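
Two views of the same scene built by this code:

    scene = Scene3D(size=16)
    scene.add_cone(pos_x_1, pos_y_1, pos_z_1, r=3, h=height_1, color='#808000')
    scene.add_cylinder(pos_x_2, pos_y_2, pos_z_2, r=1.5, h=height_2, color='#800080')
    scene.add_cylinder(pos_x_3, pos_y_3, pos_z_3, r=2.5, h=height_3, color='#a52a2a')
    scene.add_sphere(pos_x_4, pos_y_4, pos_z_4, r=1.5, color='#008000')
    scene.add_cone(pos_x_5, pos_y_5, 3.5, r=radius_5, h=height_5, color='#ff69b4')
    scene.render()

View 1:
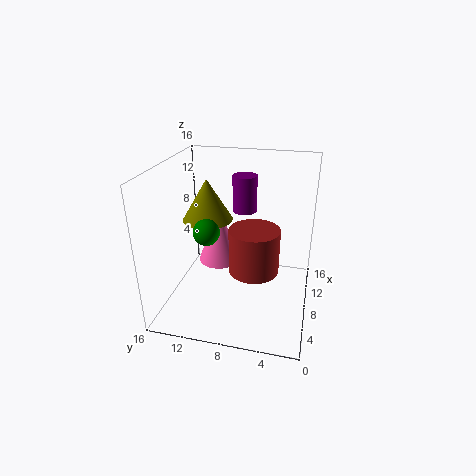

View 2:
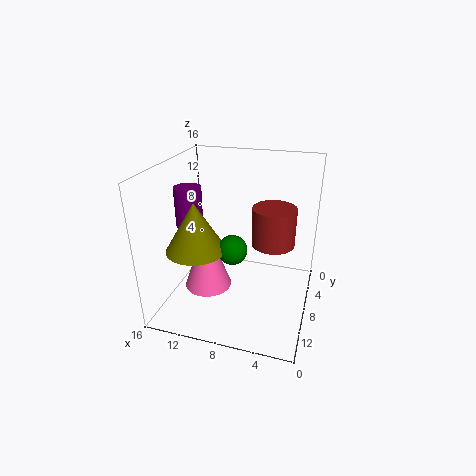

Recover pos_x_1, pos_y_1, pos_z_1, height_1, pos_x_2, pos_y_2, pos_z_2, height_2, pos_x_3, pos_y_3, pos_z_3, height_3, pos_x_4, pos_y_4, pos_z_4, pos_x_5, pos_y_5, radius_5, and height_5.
pos_x_1 = 11; pos_y_1 = 12.5; pos_z_1 = 8.5; height_1 = 5; pos_x_2 = 13.5; pos_y_2 = 8.5; pos_z_2 = 9; height_2 = 4.5; pos_x_3 = 4.5; pos_y_3 = 5.5; pos_z_3 = 6.5; height_3 = 4.5; pos_x_4 = 7.5; pos_y_4 = 11.5; pos_z_4 = 8.5; pos_x_5 = 10.5; pos_y_5 = 11; radius_5 = 2.5; height_5 = 7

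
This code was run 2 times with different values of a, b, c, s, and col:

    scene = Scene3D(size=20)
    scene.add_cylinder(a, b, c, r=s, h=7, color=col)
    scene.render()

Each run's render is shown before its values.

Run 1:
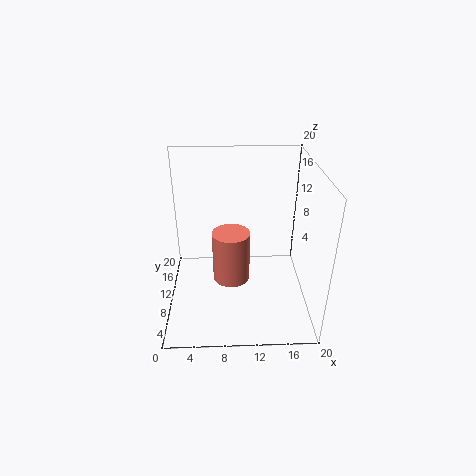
a = 9; b = 8; c = 5; s = 2.5; col = 'salmon'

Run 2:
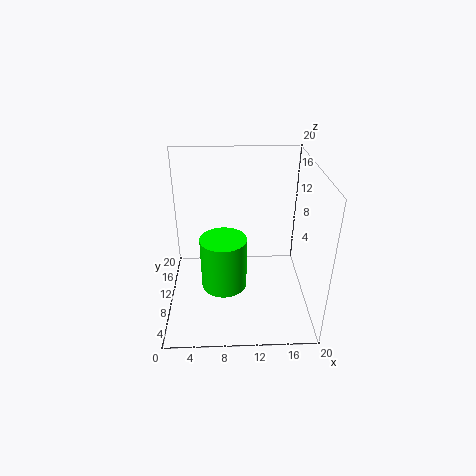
a = 8; b = 6.5; c = 5; s = 3; col = 'lime'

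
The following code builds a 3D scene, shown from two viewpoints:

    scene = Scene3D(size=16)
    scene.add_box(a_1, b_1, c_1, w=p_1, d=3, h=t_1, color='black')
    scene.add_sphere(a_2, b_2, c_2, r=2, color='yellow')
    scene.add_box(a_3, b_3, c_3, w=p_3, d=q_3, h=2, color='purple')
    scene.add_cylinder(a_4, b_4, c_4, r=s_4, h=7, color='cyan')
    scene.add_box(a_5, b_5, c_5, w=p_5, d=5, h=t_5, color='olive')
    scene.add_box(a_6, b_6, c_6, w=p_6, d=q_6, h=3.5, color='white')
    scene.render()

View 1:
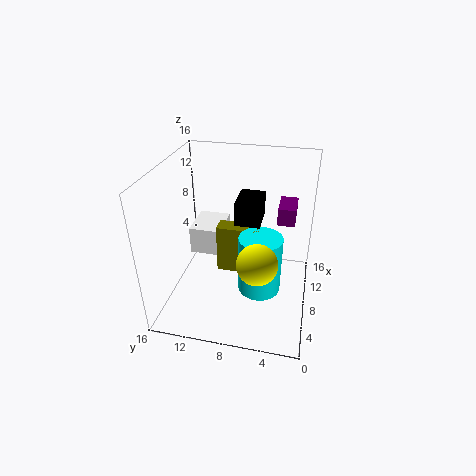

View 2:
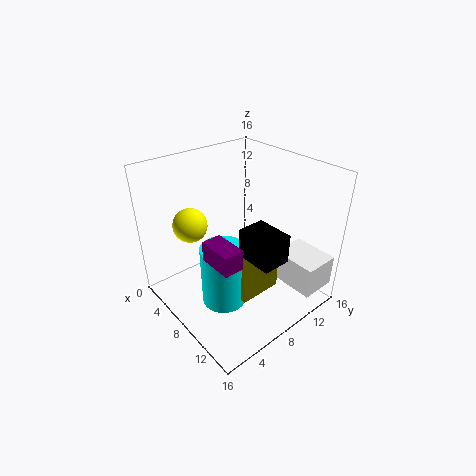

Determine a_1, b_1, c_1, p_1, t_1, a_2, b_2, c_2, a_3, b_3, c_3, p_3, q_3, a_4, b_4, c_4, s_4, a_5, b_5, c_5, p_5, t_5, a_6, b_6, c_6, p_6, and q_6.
a_1 = 10.5; b_1 = 6; c_1 = 8; p_1 = 4; t_1 = 3; a_2 = 3; b_2 = 5; c_2 = 8.5; a_3 = 10; b_3 = 2; c_3 = 9; p_3 = 3.5; q_3 = 2; a_4 = 8.5; b_4 = 5.5; c_4 = 1; s_4 = 2.5; a_5 = 9.5; b_5 = 6; c_5 = 2; p_5 = 2; t_5 = 6; a_6 = 11; b_6 = 11; c_6 = 3; p_6 = 5; q_6 = 4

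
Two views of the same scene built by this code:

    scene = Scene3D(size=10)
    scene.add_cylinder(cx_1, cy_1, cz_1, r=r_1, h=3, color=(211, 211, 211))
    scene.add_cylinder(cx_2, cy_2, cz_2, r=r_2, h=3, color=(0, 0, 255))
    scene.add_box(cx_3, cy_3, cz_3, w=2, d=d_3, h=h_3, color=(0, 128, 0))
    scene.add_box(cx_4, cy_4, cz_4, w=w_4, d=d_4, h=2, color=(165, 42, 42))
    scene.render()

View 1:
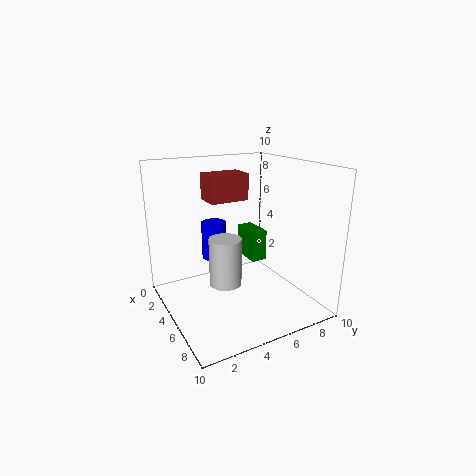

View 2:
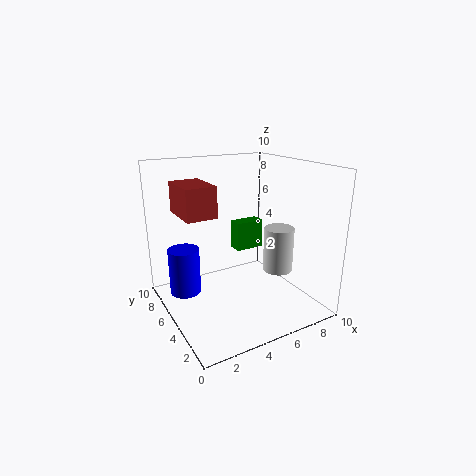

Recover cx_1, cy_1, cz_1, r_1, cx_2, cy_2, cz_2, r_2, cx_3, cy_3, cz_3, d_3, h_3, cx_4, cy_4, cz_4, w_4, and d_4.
cx_1 = 7; cy_1 = 3; cz_1 = 3; r_1 = 1; cx_2 = 1; cy_2 = 5; cz_2 = 2; r_2 = 1; cx_3 = 5; cy_3 = 5; cz_3 = 4; d_3 = 1; h_3 = 2; cx_4 = 1; cy_4 = 4; cz_4 = 7; w_4 = 2; d_4 = 3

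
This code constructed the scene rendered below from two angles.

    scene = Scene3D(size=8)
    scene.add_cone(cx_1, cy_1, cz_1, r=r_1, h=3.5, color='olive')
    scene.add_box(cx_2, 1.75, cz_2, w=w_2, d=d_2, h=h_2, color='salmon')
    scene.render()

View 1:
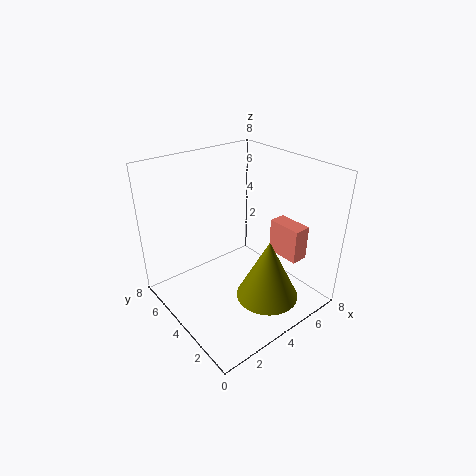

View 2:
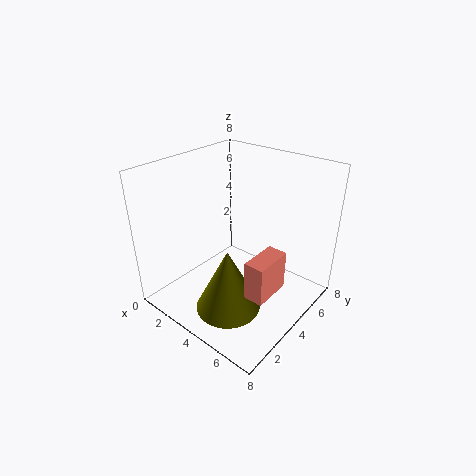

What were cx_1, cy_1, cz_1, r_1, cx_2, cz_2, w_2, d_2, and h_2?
cx_1 = 4.75; cy_1 = 2.25; cz_1 = 0.75; r_1 = 1.75; cx_2 = 6.25; cz_2 = 2.5; w_2 = 1; d_2 = 2; h_2 = 2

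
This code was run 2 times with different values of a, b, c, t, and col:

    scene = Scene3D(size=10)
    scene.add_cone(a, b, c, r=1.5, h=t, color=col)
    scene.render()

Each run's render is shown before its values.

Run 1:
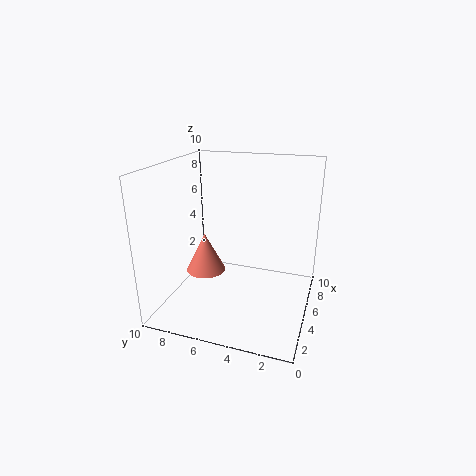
a = 6; b = 8; c = 1.5; t = 3; col = 'salmon'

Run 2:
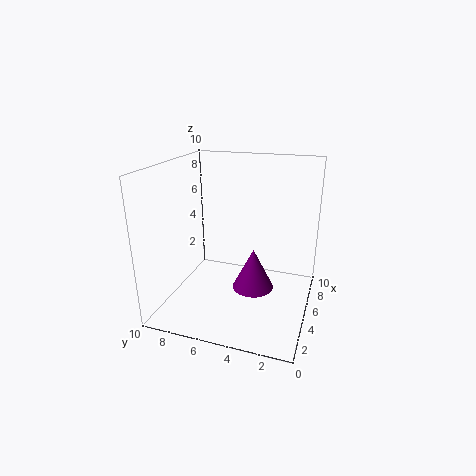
a = 5.5; b = 4; c = 1; t = 3; col = 'purple'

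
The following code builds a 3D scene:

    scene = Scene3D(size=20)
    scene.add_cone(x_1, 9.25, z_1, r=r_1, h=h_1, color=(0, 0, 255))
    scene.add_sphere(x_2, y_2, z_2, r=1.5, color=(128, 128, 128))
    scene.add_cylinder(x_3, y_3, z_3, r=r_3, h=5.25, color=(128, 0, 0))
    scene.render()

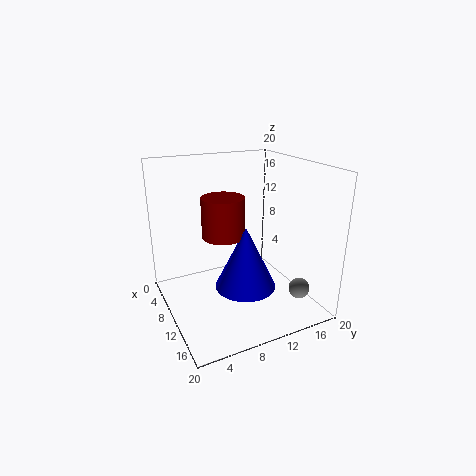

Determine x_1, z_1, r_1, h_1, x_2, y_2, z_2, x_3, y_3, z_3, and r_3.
x_1 = 13.75, z_1 = 4.75, r_1 = 4, h_1 = 8.25, x_2 = 14.5, y_2 = 17.75, z_2 = 2.25, x_3 = 11.25, y_3 = 7.25, z_3 = 11.25, r_3 = 2.75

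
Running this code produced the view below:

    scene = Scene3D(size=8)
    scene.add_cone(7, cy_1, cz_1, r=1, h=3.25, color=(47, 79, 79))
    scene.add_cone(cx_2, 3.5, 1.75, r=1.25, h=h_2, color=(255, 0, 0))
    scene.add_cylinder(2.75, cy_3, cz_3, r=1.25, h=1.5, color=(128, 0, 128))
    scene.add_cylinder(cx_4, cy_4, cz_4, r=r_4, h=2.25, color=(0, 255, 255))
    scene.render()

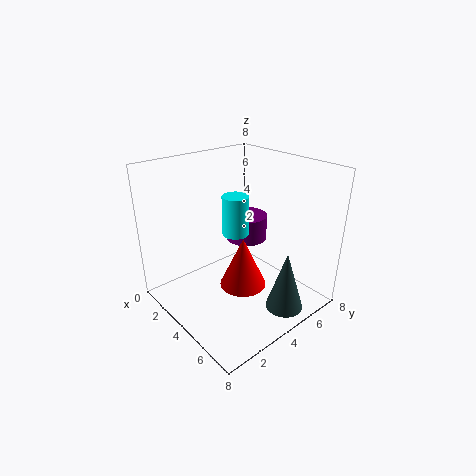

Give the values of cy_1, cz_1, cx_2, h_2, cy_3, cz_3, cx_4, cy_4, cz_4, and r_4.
cy_1 = 4.75
cz_1 = 0.75
cx_2 = 5
h_2 = 2.75
cy_3 = 5.75
cz_3 = 3
cx_4 = 3.5
cy_4 = 4.25
cz_4 = 4
r_4 = 0.75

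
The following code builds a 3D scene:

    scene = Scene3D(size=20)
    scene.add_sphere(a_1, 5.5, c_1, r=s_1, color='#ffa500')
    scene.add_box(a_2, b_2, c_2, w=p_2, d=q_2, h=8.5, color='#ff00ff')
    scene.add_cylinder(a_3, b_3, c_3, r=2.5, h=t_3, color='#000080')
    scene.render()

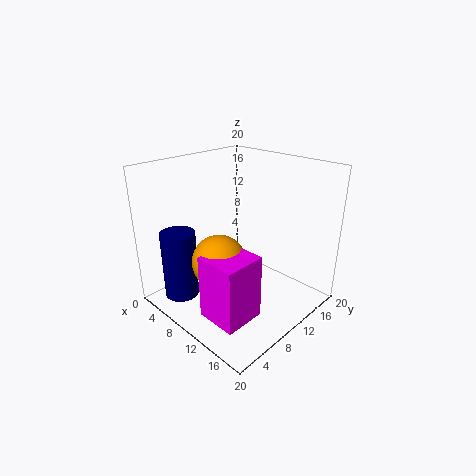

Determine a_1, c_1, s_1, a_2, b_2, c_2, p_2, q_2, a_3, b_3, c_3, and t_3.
a_1 = 11; c_1 = 8.5; s_1 = 3.5; a_2 = 11; b_2 = 2; c_2 = 2; p_2 = 5.5; q_2 = 5.5; a_3 = 3.5; b_3 = 4.5; c_3 = 0.5; t_3 = 10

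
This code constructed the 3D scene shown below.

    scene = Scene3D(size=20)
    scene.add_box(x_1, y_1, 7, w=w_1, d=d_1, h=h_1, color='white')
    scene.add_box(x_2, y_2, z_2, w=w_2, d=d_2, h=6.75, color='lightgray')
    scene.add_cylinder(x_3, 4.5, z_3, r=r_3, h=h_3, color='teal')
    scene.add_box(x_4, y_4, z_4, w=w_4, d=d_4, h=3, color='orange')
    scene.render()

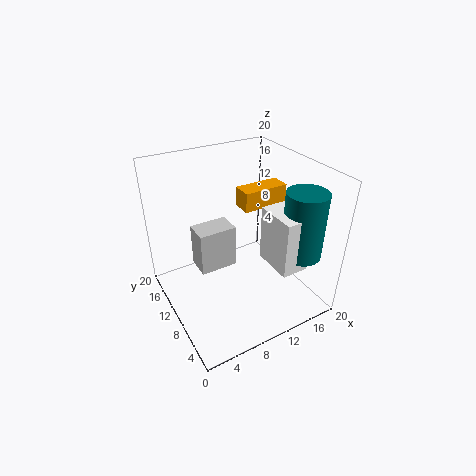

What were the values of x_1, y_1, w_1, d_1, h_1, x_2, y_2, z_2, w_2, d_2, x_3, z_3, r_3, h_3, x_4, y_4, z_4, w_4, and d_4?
x_1 = 12.75
y_1 = 2.75
w_1 = 3.75
d_1 = 5.75
h_1 = 7.75
x_2 = 5.75
y_2 = 13.25
z_2 = 2.75
w_2 = 5.75
d_2 = 3.75
x_3 = 16.75
z_3 = 8.25
r_3 = 2.75
h_3 = 9.25
x_4 = 13
y_4 = 12.75
z_4 = 11.75
w_4 = 7
d_4 = 3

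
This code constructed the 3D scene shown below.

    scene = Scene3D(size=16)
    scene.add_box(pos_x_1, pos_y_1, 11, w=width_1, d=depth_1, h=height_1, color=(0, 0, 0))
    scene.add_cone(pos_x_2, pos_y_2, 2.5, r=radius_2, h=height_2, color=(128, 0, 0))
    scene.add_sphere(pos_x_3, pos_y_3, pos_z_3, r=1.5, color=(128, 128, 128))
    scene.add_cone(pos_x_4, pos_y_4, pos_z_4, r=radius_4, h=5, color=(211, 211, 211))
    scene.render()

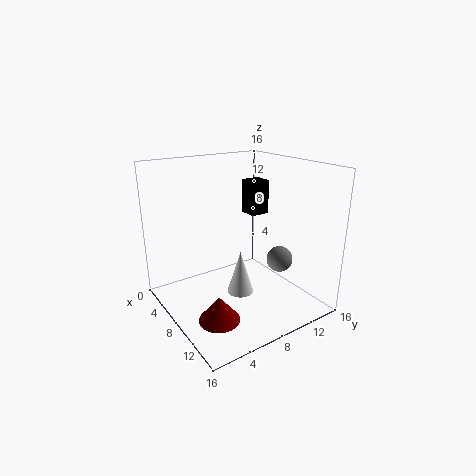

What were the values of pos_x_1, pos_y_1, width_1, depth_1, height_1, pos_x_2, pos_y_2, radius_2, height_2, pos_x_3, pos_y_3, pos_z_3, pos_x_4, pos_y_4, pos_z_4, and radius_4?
pos_x_1 = 8
pos_y_1 = 8.5
width_1 = 2
depth_1 = 2
height_1 = 3.5
pos_x_2 = 13
pos_y_2 = 2.5
radius_2 = 2
height_2 = 2.5
pos_x_3 = 10
pos_y_3 = 12.5
pos_z_3 = 5
pos_x_4 = 8.5
pos_y_4 = 8
pos_z_4 = 1.5
radius_4 = 1.5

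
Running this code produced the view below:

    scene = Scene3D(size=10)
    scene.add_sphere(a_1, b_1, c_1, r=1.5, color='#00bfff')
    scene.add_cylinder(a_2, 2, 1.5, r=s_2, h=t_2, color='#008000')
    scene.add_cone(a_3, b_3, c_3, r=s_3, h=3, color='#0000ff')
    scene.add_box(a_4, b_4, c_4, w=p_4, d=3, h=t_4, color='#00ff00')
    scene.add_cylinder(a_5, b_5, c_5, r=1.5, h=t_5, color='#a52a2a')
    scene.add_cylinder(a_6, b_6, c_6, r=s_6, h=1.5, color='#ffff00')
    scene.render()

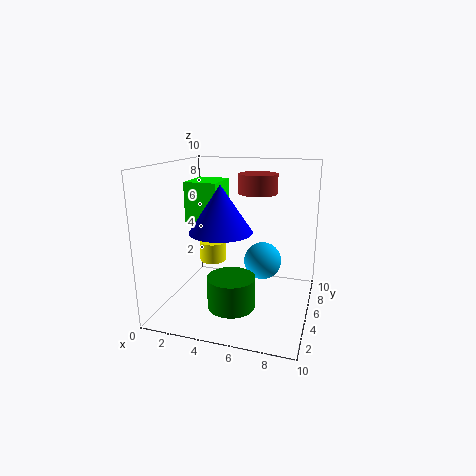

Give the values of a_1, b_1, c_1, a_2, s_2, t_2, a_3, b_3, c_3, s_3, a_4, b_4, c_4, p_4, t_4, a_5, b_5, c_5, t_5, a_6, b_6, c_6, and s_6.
a_1 = 6
b_1 = 8.5
c_1 = 2
a_2 = 5.5
s_2 = 1.5
t_2 = 2
a_3 = 4.5
b_3 = 3
c_3 = 6
s_3 = 2
a_4 = 0.5
b_4 = 6
c_4 = 5.5
p_4 = 2.5
t_4 = 3
a_5 = 5.5
b_5 = 8.5
c_5 = 7.5
t_5 = 1.5
a_6 = 2.5
b_6 = 6.5
c_6 = 2.5
s_6 = 1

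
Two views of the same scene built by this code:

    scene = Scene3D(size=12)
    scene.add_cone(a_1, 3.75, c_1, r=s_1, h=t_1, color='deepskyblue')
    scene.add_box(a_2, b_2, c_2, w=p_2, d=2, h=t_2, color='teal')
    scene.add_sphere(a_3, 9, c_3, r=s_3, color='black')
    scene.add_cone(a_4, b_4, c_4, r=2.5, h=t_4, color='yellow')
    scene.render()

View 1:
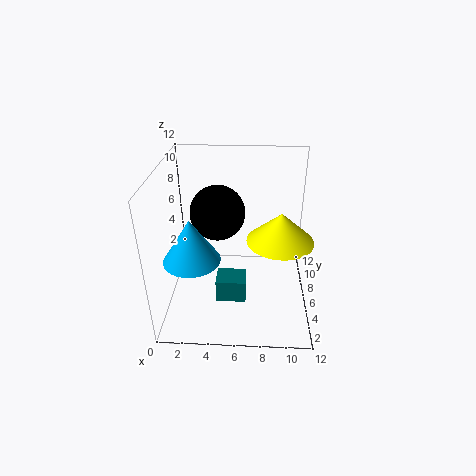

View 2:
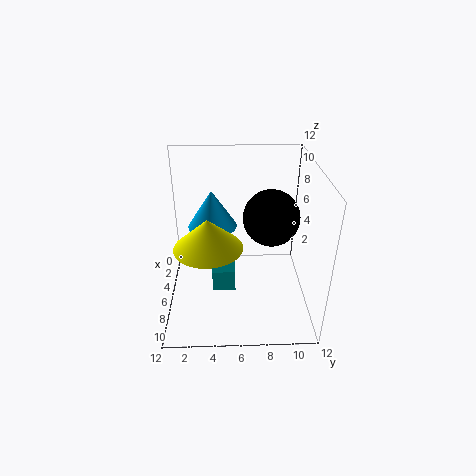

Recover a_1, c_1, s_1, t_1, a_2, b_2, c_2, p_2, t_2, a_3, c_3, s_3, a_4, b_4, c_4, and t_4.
a_1 = 2.5, c_1 = 5.25, s_1 = 2.25, t_1 = 3.5, a_2 = 4.25, b_2 = 3.75, c_2 = 1, p_2 = 2.5, t_2 = 2, a_3 = 4, c_3 = 6.75, s_3 = 2.5, a_4 = 9.25, b_4 = 3.75, c_4 = 7.25, t_4 = 2.25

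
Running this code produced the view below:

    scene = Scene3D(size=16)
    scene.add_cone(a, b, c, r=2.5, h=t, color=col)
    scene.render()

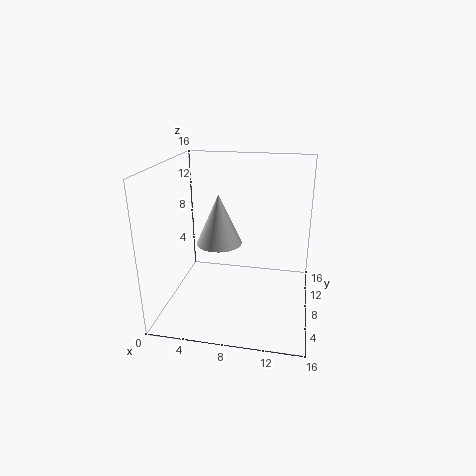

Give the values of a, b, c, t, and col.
a = 6, b = 7.5, c = 7.5, t = 5.5, col = 'lightgray'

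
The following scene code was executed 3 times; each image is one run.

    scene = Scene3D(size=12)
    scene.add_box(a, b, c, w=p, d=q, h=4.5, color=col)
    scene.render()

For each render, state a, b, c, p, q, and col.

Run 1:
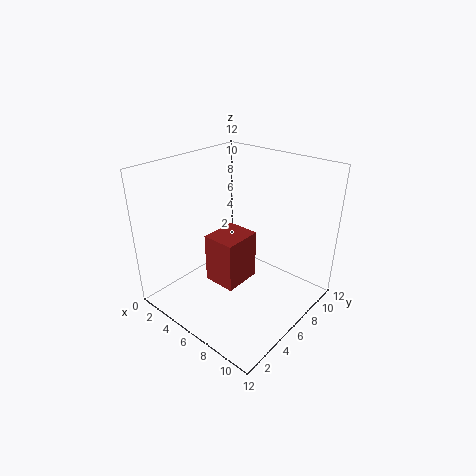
a = 3, b = 5, c = 1, p = 3, q = 3.5, col = 'brown'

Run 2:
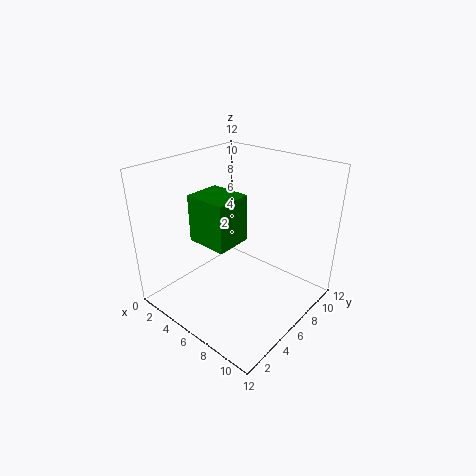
a = 0.5, b = 5.5, c = 4, p = 4, q = 3.5, col = 'green'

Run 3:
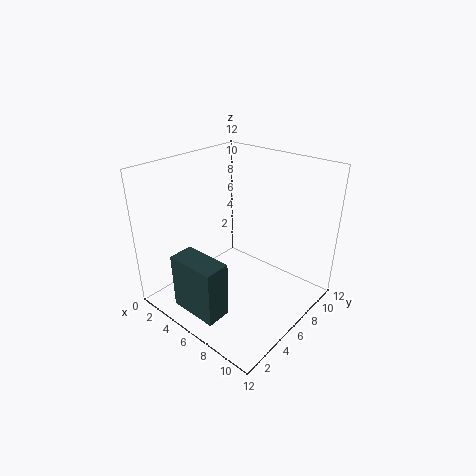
a = 4, b = 0.5, c = 1.5, p = 4, q = 2, col = 'darkslategray'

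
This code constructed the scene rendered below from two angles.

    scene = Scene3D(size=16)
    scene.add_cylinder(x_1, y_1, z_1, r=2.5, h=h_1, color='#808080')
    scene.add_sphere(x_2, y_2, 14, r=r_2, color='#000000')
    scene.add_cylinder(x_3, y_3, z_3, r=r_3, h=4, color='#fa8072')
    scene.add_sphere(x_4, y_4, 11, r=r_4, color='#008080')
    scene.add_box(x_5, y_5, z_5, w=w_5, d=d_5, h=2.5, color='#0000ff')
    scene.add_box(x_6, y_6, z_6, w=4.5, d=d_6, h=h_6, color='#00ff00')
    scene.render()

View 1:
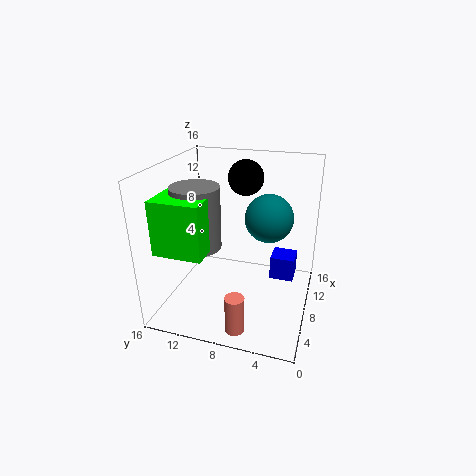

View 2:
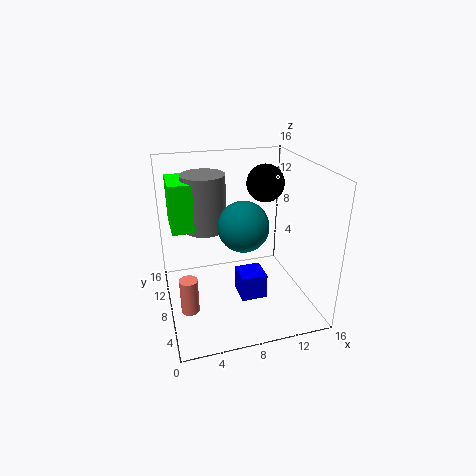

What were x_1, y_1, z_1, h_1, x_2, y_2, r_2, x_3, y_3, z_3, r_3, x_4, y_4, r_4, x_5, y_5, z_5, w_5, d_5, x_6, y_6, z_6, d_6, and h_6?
x_1 = 5, y_1 = 11.5, z_1 = 8, h_1 = 6.5, x_2 = 11, y_2 = 8, r_2 = 2, x_3 = 2, y_3 = 6.5, z_3 = 0.5, r_3 = 1, x_4 = 7.5, y_4 = 4.5, r_4 = 2.5, x_5 = 6.5, y_5 = 1.5, z_5 = 4.5, w_5 = 2.5, d_5 = 2.5, x_6 = 1, y_6 = 9.5, z_6 = 8.5, d_6 = 5, h_6 = 5.5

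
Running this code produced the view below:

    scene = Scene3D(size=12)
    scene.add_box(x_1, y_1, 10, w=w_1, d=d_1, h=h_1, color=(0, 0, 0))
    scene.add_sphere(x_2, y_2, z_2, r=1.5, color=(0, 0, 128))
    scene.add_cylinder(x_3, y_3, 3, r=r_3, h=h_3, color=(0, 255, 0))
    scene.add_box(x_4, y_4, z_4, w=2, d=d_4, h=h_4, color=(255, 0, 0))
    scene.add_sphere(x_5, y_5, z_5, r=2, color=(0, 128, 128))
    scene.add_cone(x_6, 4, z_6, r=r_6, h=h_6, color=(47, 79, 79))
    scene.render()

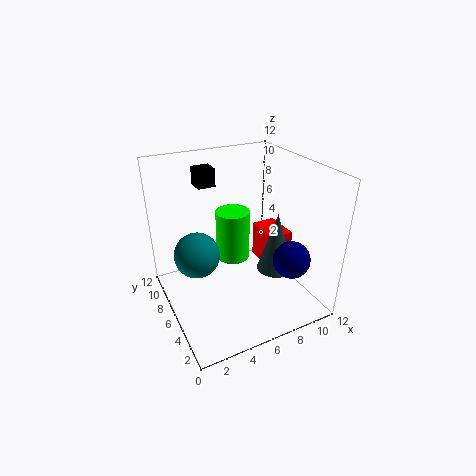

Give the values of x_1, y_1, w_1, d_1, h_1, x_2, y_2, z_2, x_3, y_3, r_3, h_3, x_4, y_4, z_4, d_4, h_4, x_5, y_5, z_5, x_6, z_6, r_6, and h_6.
x_1 = 3.5
y_1 = 8
w_1 = 1.5
d_1 = 1.5
h_1 = 1.5
x_2 = 9
y_2 = 2.5
z_2 = 5
x_3 = 6.5
y_3 = 8
r_3 = 1.5
h_3 = 4.5
x_4 = 8
y_4 = 4
z_4 = 3.5
d_4 = 3
h_4 = 3
x_5 = 3
y_5 = 8
z_5 = 4
x_6 = 8.5
z_6 = 3.5
r_6 = 1.5
h_6 = 5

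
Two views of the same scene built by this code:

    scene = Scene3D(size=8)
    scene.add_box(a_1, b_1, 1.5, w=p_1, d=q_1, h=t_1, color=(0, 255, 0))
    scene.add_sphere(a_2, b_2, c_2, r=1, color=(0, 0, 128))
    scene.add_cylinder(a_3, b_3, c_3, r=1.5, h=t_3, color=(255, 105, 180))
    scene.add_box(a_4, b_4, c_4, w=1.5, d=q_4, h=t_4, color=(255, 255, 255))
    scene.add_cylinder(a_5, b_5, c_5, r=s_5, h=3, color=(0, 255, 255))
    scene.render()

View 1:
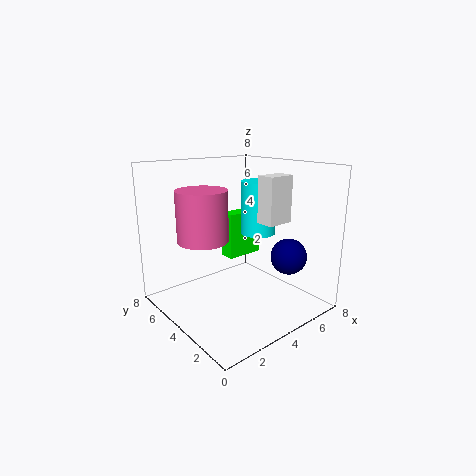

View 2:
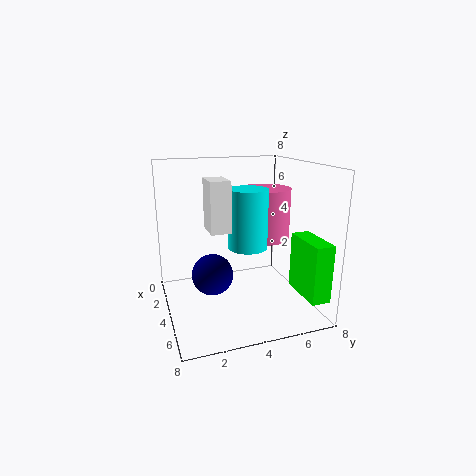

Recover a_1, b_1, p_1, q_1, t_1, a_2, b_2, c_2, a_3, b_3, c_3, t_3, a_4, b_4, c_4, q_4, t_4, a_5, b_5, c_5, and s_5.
a_1 = 5.5
b_1 = 6.5
p_1 = 2.5
q_1 = 1
t_1 = 3
a_2 = 6
b_2 = 2
c_2 = 3
a_3 = 3
b_3 = 6
c_3 = 3.5
t_3 = 3
a_4 = 4.5
b_4 = 2
c_4 = 5
q_4 = 1
t_4 = 2.5
a_5 = 5.5
b_5 = 4
c_5 = 4
s_5 = 1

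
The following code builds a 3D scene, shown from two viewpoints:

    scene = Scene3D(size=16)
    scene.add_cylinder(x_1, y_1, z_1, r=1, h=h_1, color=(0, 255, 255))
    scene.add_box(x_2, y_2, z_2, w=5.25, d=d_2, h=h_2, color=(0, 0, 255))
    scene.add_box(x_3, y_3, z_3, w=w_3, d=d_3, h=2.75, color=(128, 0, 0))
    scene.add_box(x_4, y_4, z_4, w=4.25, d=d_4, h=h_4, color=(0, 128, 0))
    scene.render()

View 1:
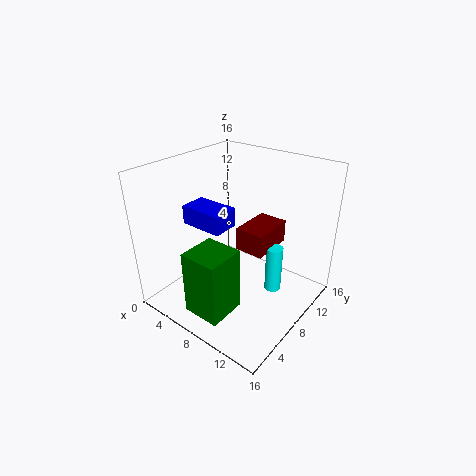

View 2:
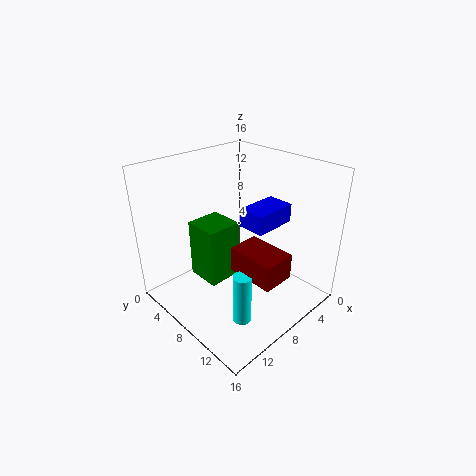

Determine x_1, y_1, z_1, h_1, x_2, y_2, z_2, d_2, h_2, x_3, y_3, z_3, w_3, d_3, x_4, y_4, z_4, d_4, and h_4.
x_1 = 10.75
y_1 = 11.5
z_1 = 0.25
h_1 = 5.75
x_2 = 1
y_2 = 6.5
z_2 = 8.25
d_2 = 3.25
h_2 = 2.25
x_3 = 6.75
y_3 = 9.25
z_3 = 5.5
w_3 = 3.5
d_3 = 5.25
x_4 = 5.75
y_4 = 1.5
z_4 = 1
d_4 = 4.25
h_4 = 7.25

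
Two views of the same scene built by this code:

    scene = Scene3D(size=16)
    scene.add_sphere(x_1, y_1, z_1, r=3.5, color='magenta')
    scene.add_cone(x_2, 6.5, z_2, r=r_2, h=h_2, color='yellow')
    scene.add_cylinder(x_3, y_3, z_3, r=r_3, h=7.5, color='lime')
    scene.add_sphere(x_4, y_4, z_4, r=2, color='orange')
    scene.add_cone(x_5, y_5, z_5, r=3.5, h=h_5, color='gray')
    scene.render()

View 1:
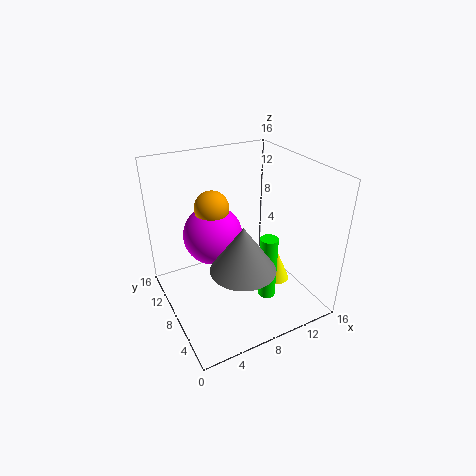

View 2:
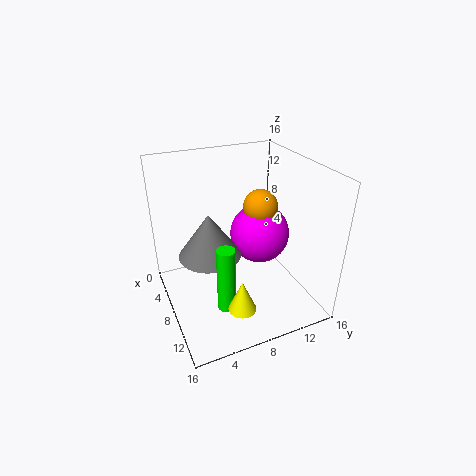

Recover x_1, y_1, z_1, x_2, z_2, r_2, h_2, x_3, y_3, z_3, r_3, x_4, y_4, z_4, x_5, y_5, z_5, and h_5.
x_1 = 6.5, y_1 = 11.5, z_1 = 7, x_2 = 12.5, z_2 = 2, r_2 = 1.5, h_2 = 3.5, x_3 = 10.5, y_3 = 5.5, z_3 = 1, r_3 = 1, x_4 = 6.5, y_4 = 11.5, z_4 = 10.5, x_5 = 7, y_5 = 5, z_5 = 6, h_5 = 5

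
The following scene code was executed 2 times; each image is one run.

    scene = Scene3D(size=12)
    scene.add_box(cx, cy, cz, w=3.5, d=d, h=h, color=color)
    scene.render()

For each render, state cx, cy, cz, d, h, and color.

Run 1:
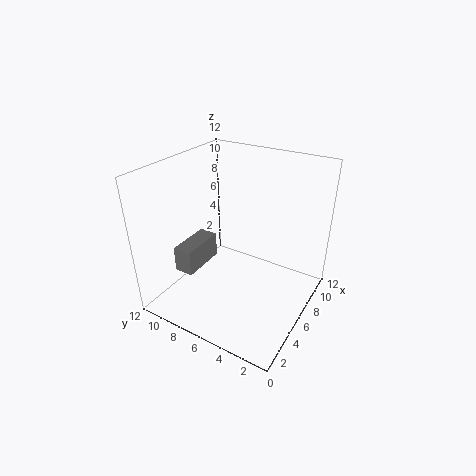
cx = 1.5; cy = 7.5; cz = 4.5; d = 1.5; h = 2; color = 'gray'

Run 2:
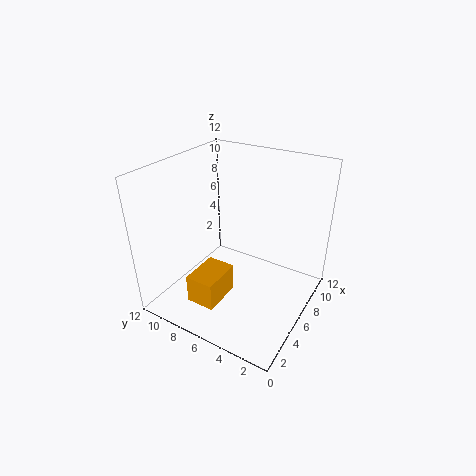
cx = 2.5; cy = 6.5; cz = 0.5; d = 2.5; h = 2.5; color = 'orange'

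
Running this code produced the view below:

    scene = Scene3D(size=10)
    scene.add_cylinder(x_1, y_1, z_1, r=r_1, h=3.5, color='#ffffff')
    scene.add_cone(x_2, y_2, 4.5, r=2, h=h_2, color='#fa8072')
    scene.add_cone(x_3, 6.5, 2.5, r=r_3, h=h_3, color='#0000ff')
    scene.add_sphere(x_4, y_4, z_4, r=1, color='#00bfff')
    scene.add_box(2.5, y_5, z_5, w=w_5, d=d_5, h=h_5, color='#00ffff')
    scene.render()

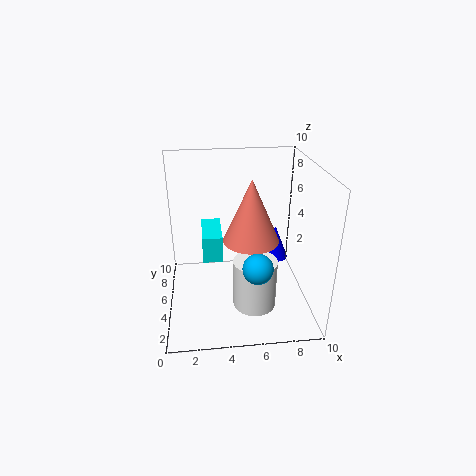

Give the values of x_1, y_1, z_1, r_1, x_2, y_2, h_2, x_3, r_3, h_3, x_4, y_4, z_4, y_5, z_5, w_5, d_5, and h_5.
x_1 = 6
y_1 = 3.5
z_1 = 0.5
r_1 = 1.5
x_2 = 6
y_2 = 5.5
h_2 = 4.5
x_3 = 8
r_3 = 1
h_3 = 2.5
x_4 = 6
y_4 = 2.5
z_4 = 4
y_5 = 6
z_5 = 2.5
w_5 = 1.5
d_5 = 3.5
h_5 = 2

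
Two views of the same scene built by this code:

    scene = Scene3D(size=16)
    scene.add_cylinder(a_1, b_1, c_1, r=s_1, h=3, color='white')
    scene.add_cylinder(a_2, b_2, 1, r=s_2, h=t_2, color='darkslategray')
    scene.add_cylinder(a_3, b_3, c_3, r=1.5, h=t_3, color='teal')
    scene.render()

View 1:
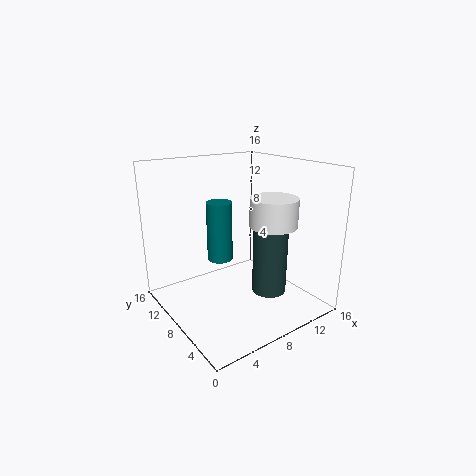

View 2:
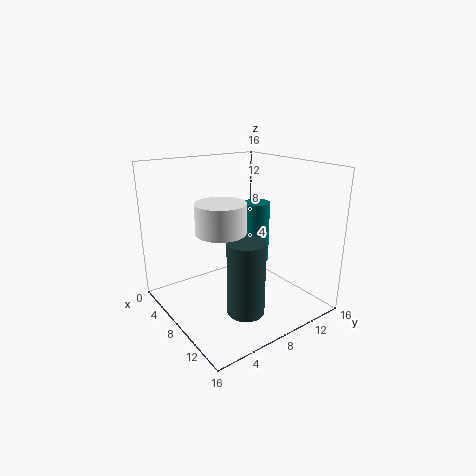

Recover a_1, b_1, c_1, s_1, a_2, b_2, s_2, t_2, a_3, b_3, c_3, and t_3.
a_1 = 10; b_1 = 4.5; c_1 = 10; s_1 = 2.5; a_2 = 11.5; b_2 = 6.5; s_2 = 2; t_2 = 8; a_3 = 7.5; b_3 = 11; c_3 = 4.5; t_3 = 7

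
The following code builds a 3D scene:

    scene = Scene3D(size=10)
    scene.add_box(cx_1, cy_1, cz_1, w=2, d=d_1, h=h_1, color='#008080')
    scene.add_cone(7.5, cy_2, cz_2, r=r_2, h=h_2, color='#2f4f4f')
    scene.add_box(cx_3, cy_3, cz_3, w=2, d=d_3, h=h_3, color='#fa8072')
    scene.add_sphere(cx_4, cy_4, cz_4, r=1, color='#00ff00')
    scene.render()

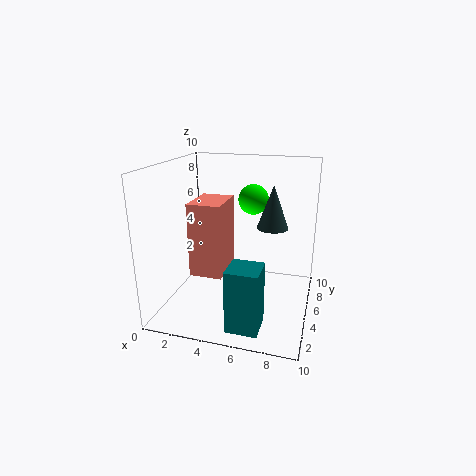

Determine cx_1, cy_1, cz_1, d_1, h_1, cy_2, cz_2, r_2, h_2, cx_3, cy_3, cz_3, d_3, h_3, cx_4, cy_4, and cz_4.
cx_1 = 5.5; cy_1 = 0.25; cz_1 = 0.75; d_1 = 2; h_1 = 4; cy_2 = 4.25; cz_2 = 6.25; r_2 = 1; h_2 = 2.75; cx_3 = 3; cy_3 = 1.25; cz_3 = 3.75; d_3 = 2.75; h_3 = 4.5; cx_4 = 6; cy_4 = 5.25; cz_4 = 7.75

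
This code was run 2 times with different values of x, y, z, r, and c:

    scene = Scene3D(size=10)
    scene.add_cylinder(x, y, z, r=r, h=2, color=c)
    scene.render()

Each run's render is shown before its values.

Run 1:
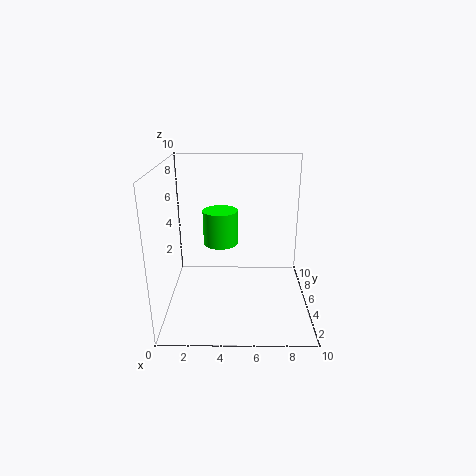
x = 4, y = 2, z = 6, r = 1, c = 'lime'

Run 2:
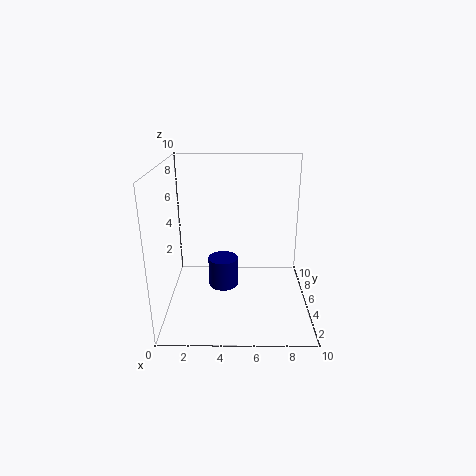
x = 4, y = 4, z = 2, r = 1, c = 'navy'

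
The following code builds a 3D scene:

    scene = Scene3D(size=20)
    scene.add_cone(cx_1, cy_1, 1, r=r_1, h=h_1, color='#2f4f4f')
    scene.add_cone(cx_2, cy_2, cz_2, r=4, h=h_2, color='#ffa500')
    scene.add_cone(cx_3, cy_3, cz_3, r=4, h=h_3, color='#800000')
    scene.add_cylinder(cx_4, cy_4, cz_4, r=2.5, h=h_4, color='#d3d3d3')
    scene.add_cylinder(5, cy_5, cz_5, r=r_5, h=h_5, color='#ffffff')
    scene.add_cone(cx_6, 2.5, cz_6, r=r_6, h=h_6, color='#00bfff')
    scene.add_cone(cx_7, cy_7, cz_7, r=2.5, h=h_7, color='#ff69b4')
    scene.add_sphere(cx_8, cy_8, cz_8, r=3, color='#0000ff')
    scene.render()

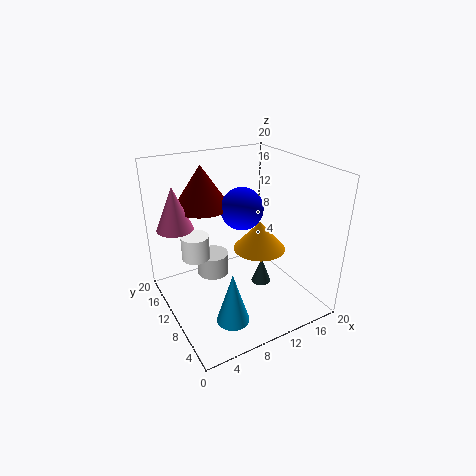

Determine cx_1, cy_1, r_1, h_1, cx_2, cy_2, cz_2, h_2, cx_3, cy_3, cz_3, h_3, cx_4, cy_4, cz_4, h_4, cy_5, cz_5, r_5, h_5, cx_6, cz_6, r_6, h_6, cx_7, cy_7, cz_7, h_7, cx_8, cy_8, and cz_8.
cx_1 = 14.5; cy_1 = 10.5; r_1 = 1.5; h_1 = 4; cx_2 = 15; cy_2 = 12; cz_2 = 6; h_2 = 4.5; cx_3 = 7; cy_3 = 15; cz_3 = 13.5; h_3 = 6; cx_4 = 9; cy_4 = 16.5; cz_4 = 1; h_4 = 3.5; cy_5 = 13.5; cz_5 = 6.5; r_5 = 2; h_5 = 3.5; cx_6 = 5; cz_6 = 3.5; r_6 = 2; h_6 = 6.5; cx_7 = 2.5; cy_7 = 14; cz_7 = 11.5; h_7 = 6; cx_8 = 11.5; cy_8 = 11.5; cz_8 = 13.5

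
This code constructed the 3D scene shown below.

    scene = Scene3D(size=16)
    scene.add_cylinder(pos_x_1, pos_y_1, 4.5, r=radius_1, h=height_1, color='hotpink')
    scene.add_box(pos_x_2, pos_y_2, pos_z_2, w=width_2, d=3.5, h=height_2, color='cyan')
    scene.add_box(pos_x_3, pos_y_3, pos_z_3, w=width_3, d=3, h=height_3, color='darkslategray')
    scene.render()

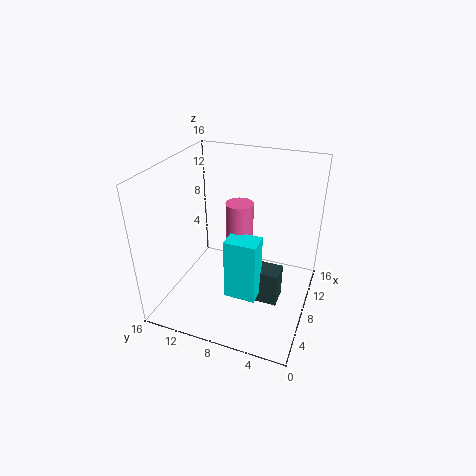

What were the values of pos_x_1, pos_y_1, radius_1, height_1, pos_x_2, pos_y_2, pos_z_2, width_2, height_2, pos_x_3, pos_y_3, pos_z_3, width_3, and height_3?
pos_x_1 = 8.5, pos_y_1 = 8, radius_1 = 1.5, height_1 = 7.5, pos_x_2 = 5, pos_y_2 = 5, pos_z_2 = 2, width_2 = 2.5, height_2 = 7, pos_x_3 = 7, pos_y_3 = 3, pos_z_3 = 0.5, width_3 = 2.5, height_3 = 4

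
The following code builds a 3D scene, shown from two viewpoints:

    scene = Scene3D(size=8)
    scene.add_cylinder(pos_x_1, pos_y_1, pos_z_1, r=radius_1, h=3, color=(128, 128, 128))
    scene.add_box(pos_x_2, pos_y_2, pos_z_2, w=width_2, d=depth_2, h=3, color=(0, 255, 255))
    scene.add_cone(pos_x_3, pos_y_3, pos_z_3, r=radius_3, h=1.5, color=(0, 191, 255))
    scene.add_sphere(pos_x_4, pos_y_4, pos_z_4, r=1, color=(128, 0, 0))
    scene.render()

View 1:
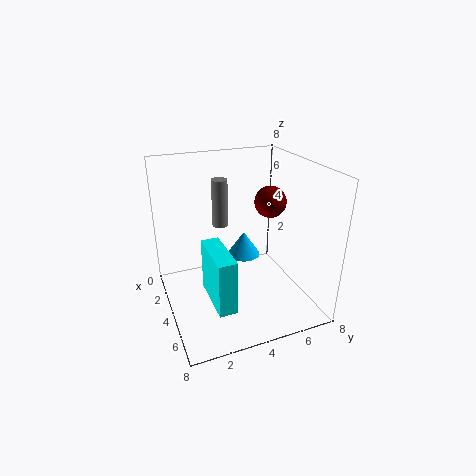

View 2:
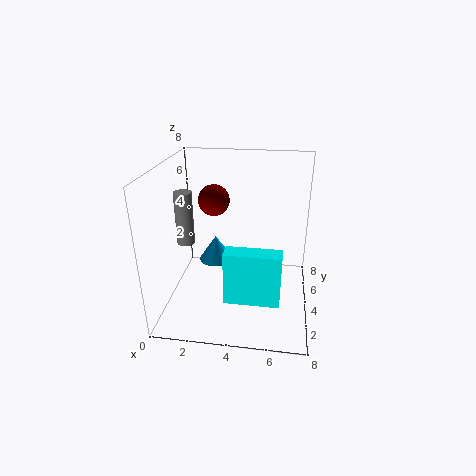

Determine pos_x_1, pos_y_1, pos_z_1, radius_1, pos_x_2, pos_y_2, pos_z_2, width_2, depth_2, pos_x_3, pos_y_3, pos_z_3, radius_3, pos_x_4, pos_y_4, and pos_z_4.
pos_x_1 = 1; pos_y_1 = 4; pos_z_1 = 3.5; radius_1 = 0.5; pos_x_2 = 3.5; pos_y_2 = 2; pos_z_2 = 1; width_2 = 3; depth_2 = 1; pos_x_3 = 2.5; pos_y_3 = 5; pos_z_3 = 2; radius_3 = 1; pos_x_4 = 2; pos_y_4 = 7; pos_z_4 = 5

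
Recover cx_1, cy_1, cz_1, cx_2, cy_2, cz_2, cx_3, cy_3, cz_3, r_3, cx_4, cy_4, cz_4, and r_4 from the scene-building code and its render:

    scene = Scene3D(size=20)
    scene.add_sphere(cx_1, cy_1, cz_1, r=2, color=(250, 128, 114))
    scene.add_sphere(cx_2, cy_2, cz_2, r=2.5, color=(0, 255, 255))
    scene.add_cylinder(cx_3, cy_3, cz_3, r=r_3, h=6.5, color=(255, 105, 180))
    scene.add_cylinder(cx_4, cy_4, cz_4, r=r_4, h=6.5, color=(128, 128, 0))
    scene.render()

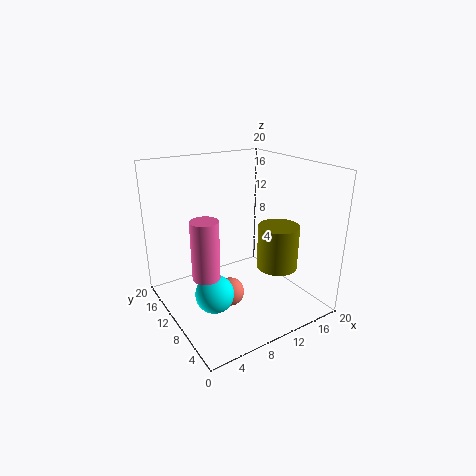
cx_1 = 8; cy_1 = 9; cz_1 = 2.5; cx_2 = 4.5; cy_2 = 7; cz_2 = 4.5; cx_3 = 1.5; cy_3 = 3; cz_3 = 10; r_3 = 1.5; cx_4 = 16; cy_4 = 8.5; cz_4 = 4.5; r_4 = 3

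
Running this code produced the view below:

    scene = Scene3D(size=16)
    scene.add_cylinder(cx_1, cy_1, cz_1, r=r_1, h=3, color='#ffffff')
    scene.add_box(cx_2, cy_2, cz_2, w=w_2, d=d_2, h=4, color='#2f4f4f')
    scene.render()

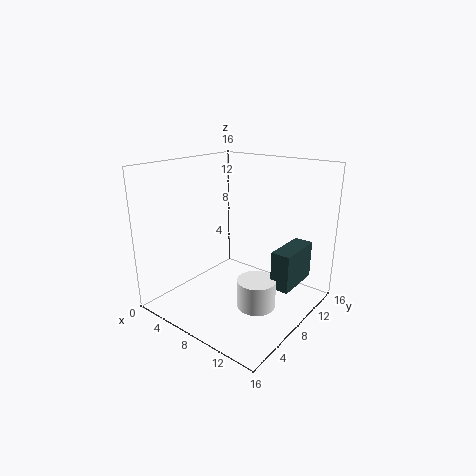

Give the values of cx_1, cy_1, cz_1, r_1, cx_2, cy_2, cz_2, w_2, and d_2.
cx_1 = 12; cy_1 = 6; cz_1 = 2; r_1 = 2; cx_2 = 13; cy_2 = 7; cz_2 = 4; w_2 = 2; d_2 = 5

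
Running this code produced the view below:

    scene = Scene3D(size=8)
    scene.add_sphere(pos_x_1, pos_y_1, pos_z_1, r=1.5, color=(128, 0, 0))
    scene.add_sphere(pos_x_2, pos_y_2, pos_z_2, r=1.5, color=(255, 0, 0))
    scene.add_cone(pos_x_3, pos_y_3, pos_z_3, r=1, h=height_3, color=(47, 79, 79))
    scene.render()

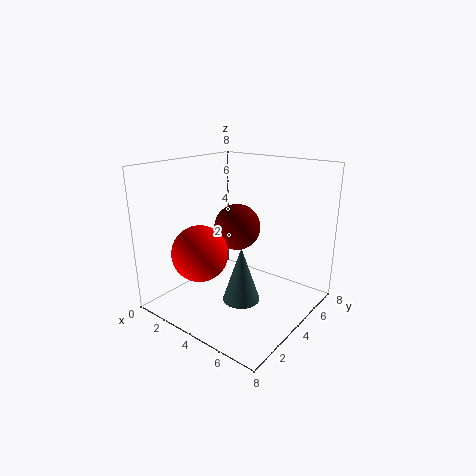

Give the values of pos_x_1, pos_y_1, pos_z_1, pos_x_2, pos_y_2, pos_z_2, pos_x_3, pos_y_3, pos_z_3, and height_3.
pos_x_1 = 2; pos_y_1 = 6.5; pos_z_1 = 3.5; pos_x_2 = 3; pos_y_2 = 2; pos_z_2 = 3.5; pos_x_3 = 5; pos_y_3 = 3; pos_z_3 = 1; height_3 = 3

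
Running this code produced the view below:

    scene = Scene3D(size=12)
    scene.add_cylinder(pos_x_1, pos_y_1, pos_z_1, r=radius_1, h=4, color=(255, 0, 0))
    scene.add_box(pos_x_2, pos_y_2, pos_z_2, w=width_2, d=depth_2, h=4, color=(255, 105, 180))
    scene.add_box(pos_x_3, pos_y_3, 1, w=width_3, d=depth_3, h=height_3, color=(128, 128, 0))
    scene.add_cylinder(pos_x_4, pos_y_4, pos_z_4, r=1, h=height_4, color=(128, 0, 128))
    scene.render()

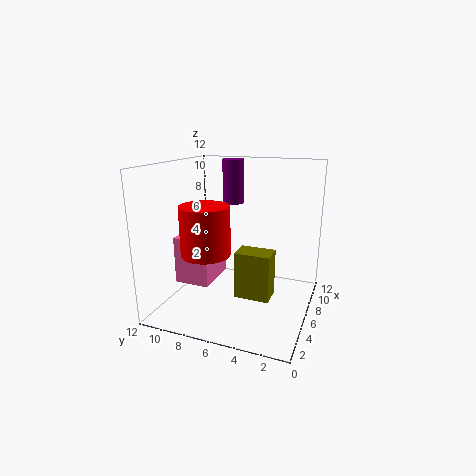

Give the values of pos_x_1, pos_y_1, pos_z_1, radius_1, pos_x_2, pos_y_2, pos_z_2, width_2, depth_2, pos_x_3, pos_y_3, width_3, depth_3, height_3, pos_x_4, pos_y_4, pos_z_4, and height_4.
pos_x_1 = 4
pos_y_1 = 8
pos_z_1 = 5
radius_1 = 2
pos_x_2 = 4
pos_y_2 = 8
pos_z_2 = 2
width_2 = 4
depth_2 = 3
pos_x_3 = 5
pos_y_3 = 3
width_3 = 2
depth_3 = 3
height_3 = 4
pos_x_4 = 10
pos_y_4 = 8
pos_z_4 = 8
height_4 = 4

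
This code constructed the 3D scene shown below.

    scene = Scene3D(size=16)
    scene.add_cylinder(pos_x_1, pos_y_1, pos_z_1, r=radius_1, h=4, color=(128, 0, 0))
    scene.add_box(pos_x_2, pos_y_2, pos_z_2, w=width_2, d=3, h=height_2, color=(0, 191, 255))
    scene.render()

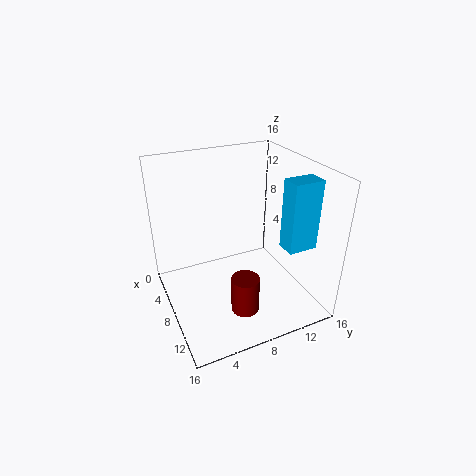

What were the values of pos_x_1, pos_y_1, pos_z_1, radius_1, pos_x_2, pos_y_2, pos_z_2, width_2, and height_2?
pos_x_1 = 12
pos_y_1 = 7
pos_z_1 = 1.5
radius_1 = 1.5
pos_x_2 = 12.5
pos_y_2 = 10.5
pos_z_2 = 9
width_2 = 2
height_2 = 7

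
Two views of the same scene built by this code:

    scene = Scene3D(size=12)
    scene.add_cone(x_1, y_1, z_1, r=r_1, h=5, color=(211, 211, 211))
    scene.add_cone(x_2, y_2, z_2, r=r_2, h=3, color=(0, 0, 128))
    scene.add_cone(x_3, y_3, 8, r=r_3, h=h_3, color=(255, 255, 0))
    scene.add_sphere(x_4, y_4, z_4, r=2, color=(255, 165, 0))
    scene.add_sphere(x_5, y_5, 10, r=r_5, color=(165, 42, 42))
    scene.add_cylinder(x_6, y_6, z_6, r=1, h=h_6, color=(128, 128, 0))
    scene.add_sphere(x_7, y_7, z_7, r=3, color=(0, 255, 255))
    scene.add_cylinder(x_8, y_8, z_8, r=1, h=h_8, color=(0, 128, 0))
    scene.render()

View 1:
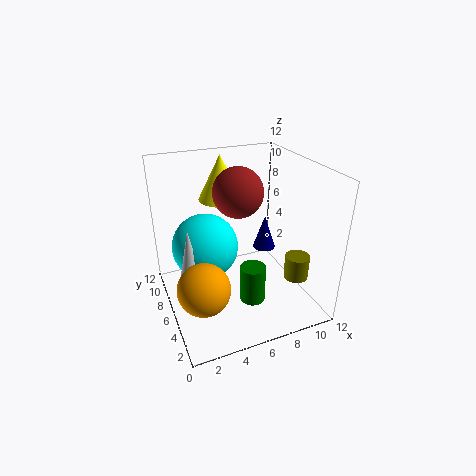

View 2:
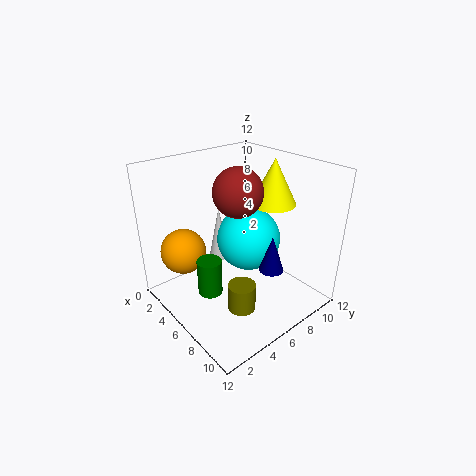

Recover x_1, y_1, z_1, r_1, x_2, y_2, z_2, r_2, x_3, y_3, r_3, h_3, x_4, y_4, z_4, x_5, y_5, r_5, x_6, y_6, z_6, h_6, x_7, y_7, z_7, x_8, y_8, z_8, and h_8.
x_1 = 2, y_1 = 7, z_1 = 2, r_1 = 1, x_2 = 9, y_2 = 7, z_2 = 4, r_2 = 1, x_3 = 6, y_3 = 10, r_3 = 2, h_3 = 4, x_4 = 2, y_4 = 3, z_4 = 4, x_5 = 6, y_5 = 6, r_5 = 2, x_6 = 10, y_6 = 3, z_6 = 3, h_6 = 2, x_7 = 4, y_7 = 9, z_7 = 4, x_8 = 6, y_8 = 3, z_8 = 2, h_8 = 3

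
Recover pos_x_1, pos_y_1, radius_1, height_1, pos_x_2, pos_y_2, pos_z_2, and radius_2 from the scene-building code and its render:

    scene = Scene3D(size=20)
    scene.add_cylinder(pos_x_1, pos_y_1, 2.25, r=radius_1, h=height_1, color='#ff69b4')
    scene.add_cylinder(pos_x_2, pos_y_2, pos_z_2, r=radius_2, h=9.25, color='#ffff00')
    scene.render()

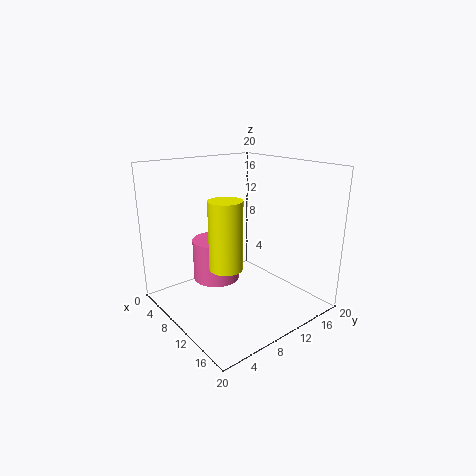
pos_x_1 = 5.25; pos_y_1 = 9.5; radius_1 = 3.5; height_1 = 6.25; pos_x_2 = 11.25; pos_y_2 = 7; pos_z_2 = 6.75; radius_2 = 2.25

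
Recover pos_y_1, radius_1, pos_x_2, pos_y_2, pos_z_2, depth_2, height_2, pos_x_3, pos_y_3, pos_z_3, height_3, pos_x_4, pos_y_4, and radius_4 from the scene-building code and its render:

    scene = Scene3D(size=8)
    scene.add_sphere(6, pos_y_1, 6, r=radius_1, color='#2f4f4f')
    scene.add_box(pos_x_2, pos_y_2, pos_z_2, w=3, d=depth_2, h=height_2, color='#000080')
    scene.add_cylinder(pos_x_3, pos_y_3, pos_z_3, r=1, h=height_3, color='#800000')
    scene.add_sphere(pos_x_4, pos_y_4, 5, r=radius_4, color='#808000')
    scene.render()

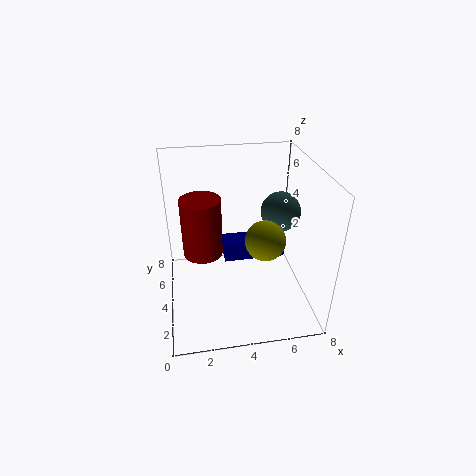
pos_y_1 = 3
radius_1 = 1
pos_x_2 = 3
pos_y_2 = 2
pos_z_2 = 4
depth_2 = 1
height_2 = 1
pos_x_3 = 2
pos_y_3 = 3
pos_z_3 = 4
height_3 = 3
pos_x_4 = 5
pos_y_4 = 2
radius_4 = 1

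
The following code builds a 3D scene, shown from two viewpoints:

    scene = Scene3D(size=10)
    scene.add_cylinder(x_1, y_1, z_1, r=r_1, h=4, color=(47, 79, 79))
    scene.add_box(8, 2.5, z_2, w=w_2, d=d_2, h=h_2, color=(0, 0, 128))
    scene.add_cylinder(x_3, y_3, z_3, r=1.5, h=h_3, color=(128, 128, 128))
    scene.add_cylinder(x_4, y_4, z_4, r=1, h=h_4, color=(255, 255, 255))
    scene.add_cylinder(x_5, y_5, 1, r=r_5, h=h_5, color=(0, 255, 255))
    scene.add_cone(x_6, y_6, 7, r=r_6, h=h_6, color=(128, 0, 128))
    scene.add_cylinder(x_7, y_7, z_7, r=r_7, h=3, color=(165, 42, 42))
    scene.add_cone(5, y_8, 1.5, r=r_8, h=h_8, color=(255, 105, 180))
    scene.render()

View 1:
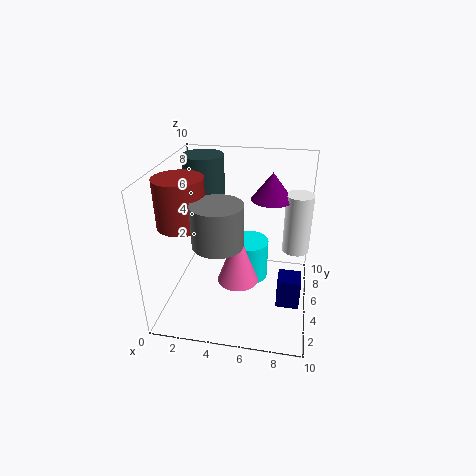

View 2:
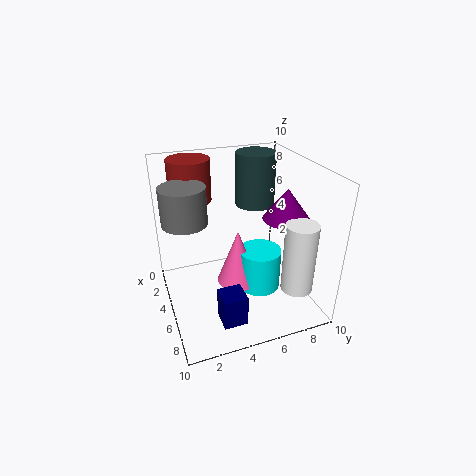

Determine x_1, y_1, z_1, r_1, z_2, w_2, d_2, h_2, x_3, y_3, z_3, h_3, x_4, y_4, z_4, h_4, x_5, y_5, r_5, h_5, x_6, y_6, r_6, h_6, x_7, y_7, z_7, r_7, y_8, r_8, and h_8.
x_1 = 2
y_1 = 7.5
z_1 = 6
r_1 = 1.5
z_2 = 1.5
w_2 = 1.5
d_2 = 1.5
h_2 = 2
x_3 = 4.5
y_3 = 1.5
z_3 = 6.5
h_3 = 2.5
x_4 = 9
y_4 = 7.5
z_4 = 3
h_4 = 4.5
x_5 = 5.5
y_5 = 6.5
r_5 = 1.5
h_5 = 3
x_6 = 7
y_6 = 7.5
r_6 = 1.5
h_6 = 2
x_7 = 2
y_7 = 2.5
z_7 = 7
r_7 = 1.5
y_8 = 5
r_8 = 1.5
h_8 = 4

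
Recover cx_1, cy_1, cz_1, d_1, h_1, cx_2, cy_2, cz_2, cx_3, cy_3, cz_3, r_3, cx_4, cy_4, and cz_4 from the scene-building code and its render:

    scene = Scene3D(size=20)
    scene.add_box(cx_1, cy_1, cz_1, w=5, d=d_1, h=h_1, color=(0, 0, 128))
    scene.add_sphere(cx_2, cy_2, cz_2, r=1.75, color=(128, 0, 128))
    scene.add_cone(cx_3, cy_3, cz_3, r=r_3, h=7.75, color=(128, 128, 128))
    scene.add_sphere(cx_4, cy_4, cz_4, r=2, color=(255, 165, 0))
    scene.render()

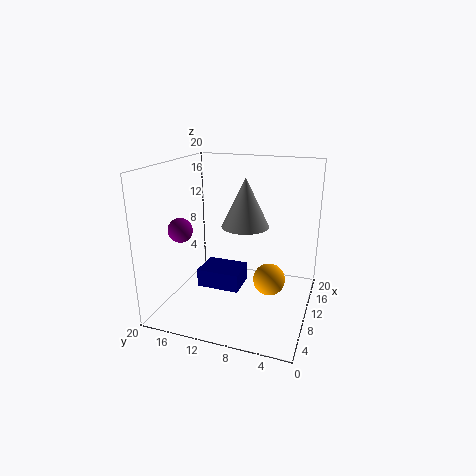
cx_1 = 10.25, cy_1 = 10.25, cz_1 = 1, d_1 = 6.5, h_1 = 2.75, cx_2 = 8.25, cy_2 = 18, cz_2 = 10.75, cx_3 = 16.25, cy_3 = 11, cz_3 = 9.5, r_3 = 3.75, cx_4 = 6.25, cy_4 = 4.5, cz_4 = 6.5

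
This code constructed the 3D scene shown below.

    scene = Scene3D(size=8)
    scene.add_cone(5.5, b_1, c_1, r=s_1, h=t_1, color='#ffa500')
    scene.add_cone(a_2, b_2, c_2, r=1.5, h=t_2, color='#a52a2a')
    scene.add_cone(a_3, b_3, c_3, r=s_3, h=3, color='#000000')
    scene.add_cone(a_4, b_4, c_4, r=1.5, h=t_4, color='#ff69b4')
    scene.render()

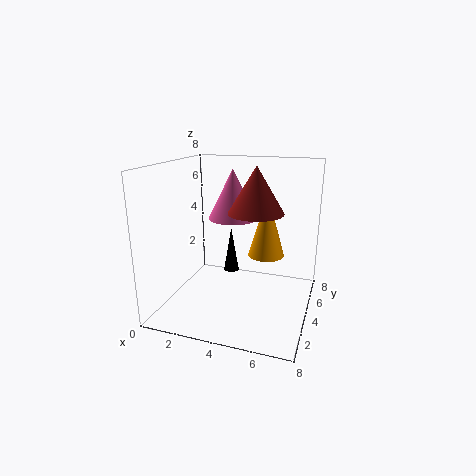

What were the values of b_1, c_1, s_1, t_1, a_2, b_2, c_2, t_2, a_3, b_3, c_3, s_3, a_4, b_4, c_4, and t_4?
b_1 = 4.5
c_1 = 3
s_1 = 1
t_1 = 3.5
a_2 = 5
b_2 = 4
c_2 = 5.5
t_2 = 2.5
a_3 = 2.5
b_3 = 7
c_3 = 0.5
s_3 = 0.5
a_4 = 3
b_4 = 6
c_4 = 4.5
t_4 = 3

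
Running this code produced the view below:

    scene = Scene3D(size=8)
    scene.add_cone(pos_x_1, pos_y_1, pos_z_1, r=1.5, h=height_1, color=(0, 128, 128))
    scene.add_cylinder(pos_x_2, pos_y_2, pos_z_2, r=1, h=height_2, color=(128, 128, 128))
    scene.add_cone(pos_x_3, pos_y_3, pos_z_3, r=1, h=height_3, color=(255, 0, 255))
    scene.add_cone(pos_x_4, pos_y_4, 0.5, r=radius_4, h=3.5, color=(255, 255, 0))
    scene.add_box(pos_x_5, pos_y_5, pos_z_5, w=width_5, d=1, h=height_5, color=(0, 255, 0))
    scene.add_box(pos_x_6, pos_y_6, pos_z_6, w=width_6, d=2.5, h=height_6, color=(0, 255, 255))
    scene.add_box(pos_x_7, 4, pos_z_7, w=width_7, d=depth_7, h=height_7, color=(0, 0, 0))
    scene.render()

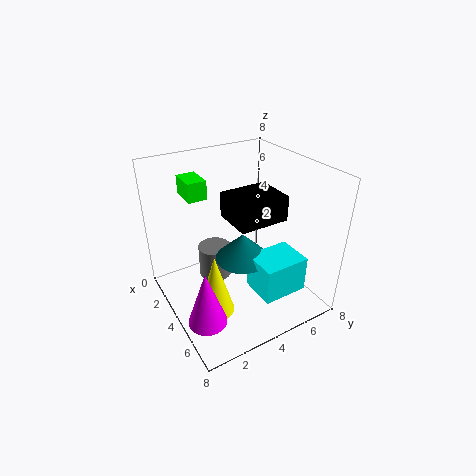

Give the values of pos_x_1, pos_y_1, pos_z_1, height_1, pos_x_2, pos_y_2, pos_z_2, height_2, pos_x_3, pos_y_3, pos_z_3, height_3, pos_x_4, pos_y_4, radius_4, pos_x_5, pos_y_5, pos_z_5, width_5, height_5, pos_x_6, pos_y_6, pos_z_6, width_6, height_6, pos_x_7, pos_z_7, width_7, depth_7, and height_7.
pos_x_1 = 4.5; pos_y_1 = 4; pos_z_1 = 3; height_1 = 1.5; pos_x_2 = 2; pos_y_2 = 3.5; pos_z_2 = 0.5; height_2 = 2; pos_x_3 = 6; pos_y_3 = 1; pos_z_3 = 1; height_3 = 3; pos_x_4 = 5; pos_y_4 = 2; radius_4 = 1; pos_x_5 = 2; pos_y_5 = 1.5; pos_z_5 = 6.5; width_5 = 1.5; height_5 = 1; pos_x_6 = 5; pos_y_6 = 4; pos_z_6 = 1.5; width_6 = 2; height_6 = 2; pos_x_7 = 2; pos_z_7 = 4.5; width_7 = 2.5; depth_7 = 3; height_7 = 1.5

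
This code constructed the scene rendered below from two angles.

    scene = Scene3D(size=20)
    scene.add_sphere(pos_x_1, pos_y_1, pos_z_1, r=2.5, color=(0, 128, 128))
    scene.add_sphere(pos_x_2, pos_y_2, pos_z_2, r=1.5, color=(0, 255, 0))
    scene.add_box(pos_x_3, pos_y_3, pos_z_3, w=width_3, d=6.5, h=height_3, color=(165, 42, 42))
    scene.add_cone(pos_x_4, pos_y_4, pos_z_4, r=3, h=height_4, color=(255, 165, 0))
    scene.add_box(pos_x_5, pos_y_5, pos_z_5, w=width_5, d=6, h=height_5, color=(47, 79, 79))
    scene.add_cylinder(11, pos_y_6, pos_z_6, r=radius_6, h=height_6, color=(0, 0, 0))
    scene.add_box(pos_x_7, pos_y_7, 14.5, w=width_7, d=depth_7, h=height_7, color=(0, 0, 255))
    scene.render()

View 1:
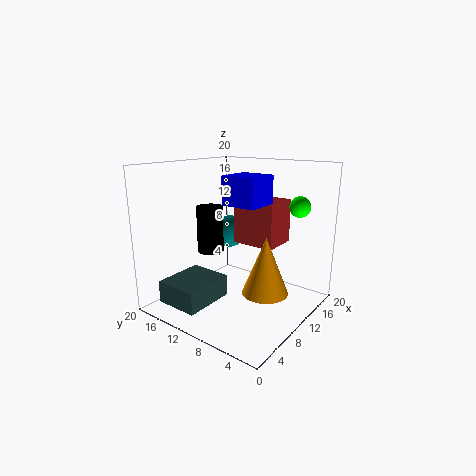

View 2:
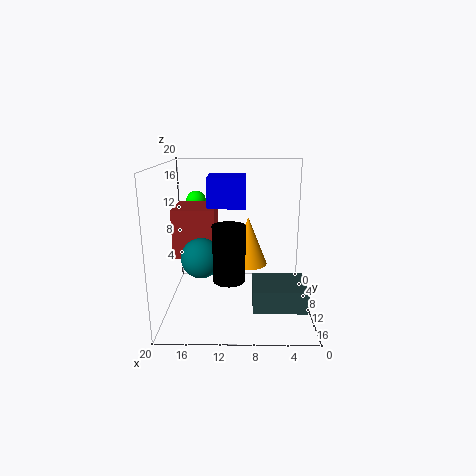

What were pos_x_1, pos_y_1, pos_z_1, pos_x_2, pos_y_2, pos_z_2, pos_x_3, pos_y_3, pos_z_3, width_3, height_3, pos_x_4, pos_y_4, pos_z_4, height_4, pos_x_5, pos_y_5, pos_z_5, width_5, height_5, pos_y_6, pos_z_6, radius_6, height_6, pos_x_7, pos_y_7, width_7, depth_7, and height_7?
pos_x_1 = 14.5, pos_y_1 = 15, pos_z_1 = 9, pos_x_2 = 16.5, pos_y_2 = 4, pos_z_2 = 14, pos_x_3 = 13, pos_y_3 = 6.5, pos_z_3 = 8, width_3 = 5.5, height_3 = 6.5, pos_x_4 = 8.5, pos_y_4 = 4.5, pos_z_4 = 4, height_4 = 7.5, pos_x_5 = 1, pos_y_5 = 10.5, pos_z_5 = 2, width_5 = 7, height_5 = 3, pos_y_6 = 16, pos_z_6 = 6.5, radius_6 = 2, height_6 = 7, pos_x_7 = 9, pos_y_7 = 7, width_7 = 5, depth_7 = 5, height_7 = 4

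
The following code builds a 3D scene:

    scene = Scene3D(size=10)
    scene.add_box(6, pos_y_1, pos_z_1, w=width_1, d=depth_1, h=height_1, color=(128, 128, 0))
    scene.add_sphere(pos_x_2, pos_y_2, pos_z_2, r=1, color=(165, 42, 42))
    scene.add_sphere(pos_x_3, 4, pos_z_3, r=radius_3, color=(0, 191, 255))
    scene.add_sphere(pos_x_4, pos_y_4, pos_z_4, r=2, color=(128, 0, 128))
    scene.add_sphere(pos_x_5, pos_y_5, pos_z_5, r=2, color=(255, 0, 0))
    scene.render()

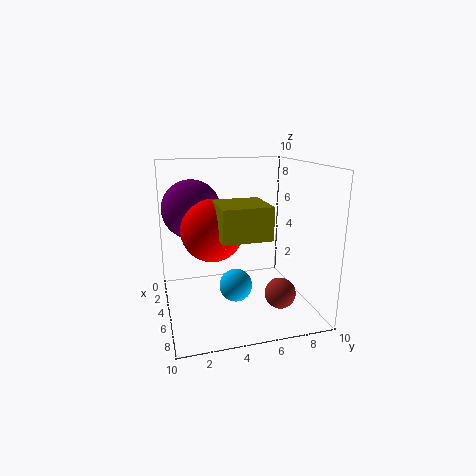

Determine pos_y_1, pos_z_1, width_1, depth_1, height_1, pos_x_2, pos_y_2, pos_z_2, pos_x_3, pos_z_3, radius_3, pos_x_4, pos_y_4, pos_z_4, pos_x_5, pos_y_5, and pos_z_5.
pos_y_1 = 3, pos_z_1 = 6, width_1 = 3, depth_1 = 3, height_1 = 2, pos_x_2 = 8, pos_y_2 = 7, pos_z_2 = 2, pos_x_3 = 8, pos_z_3 = 3, radius_3 = 1, pos_x_4 = 4, pos_y_4 = 2, pos_z_4 = 7, pos_x_5 = 6, pos_y_5 = 3, pos_z_5 = 6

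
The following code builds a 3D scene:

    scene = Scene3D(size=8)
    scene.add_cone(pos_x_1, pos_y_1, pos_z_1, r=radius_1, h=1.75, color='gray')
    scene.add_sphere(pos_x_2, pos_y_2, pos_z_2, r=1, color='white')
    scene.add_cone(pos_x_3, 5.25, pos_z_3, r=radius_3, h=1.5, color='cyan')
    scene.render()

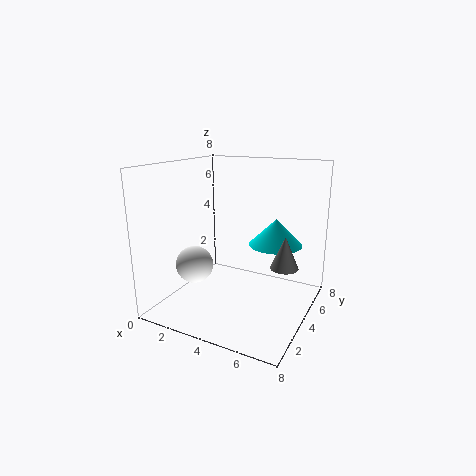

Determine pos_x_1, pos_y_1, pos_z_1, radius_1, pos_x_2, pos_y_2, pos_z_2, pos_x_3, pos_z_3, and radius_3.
pos_x_1 = 6.75; pos_y_1 = 4; pos_z_1 = 2.75; radius_1 = 0.75; pos_x_2 = 2.25; pos_y_2 = 2.25; pos_z_2 = 2.75; pos_x_3 = 5.75; pos_z_3 = 3.5; radius_3 = 1.5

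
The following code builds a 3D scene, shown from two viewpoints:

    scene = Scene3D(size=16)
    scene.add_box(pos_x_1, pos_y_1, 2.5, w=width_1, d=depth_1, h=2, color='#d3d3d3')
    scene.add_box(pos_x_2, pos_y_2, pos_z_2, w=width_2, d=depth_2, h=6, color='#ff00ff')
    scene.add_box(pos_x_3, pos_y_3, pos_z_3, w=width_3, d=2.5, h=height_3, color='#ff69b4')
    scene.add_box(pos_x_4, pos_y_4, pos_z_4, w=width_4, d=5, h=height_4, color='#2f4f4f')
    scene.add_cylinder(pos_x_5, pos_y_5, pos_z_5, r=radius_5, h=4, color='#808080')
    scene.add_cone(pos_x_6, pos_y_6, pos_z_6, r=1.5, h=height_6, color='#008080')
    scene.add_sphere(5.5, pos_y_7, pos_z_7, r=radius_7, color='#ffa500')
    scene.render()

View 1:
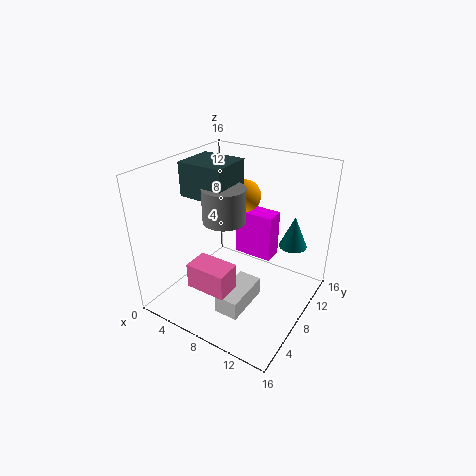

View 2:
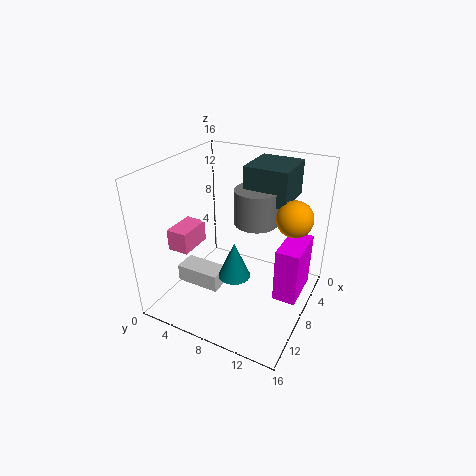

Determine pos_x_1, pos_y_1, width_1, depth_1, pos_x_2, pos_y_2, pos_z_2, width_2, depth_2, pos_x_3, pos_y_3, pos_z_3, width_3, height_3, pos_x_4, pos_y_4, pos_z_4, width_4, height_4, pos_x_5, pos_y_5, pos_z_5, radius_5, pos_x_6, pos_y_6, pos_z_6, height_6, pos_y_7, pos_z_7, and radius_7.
pos_x_1 = 9, pos_y_1 = 2, width_1 = 2.5, depth_1 = 5, pos_x_2 = 4.5, pos_y_2 = 13, pos_z_2 = 2.5, width_2 = 5, depth_2 = 2.5, pos_x_3 = 7, pos_y_3 = 0.5, pos_z_3 = 6, width_3 = 4, height_3 = 2.5, pos_x_4 = 0.5, pos_y_4 = 7.5, pos_z_4 = 11.5, width_4 = 5.5, height_4 = 4, pos_x_5 = 5.5, pos_y_5 = 9, pos_z_5 = 9, radius_5 = 2.5, pos_x_6 = 13.5, pos_y_6 = 10.5, pos_z_6 = 7.5, height_6 = 3.5, pos_y_7 = 13.5, pos_z_7 = 10.5, radius_7 = 2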